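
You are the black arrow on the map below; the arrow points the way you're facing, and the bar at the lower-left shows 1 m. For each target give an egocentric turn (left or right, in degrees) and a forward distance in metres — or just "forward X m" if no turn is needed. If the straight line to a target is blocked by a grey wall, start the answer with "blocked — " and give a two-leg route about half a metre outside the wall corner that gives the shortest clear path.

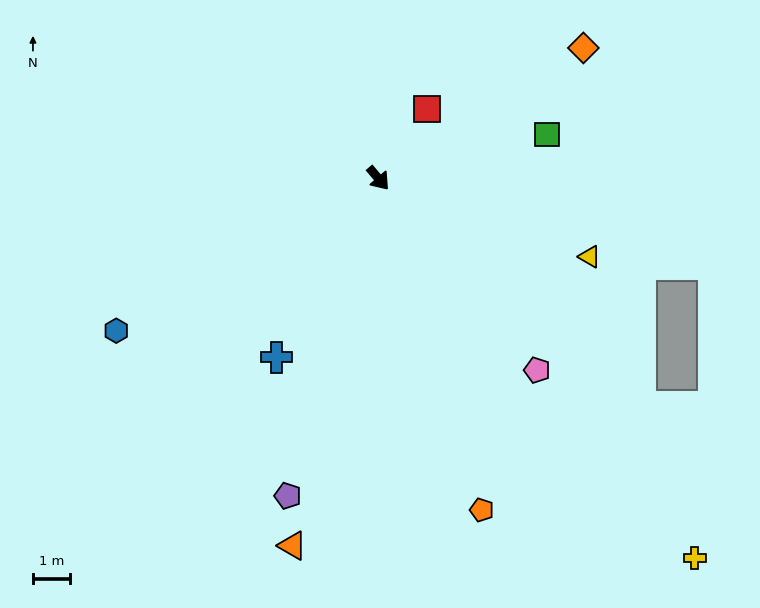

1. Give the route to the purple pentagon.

turn right 56°, forward 8.8 m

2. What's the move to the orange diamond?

turn left 82°, forward 6.5 m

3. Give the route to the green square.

turn left 64°, forward 4.7 m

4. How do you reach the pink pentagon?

forward 6.6 m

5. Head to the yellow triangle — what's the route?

turn left 29°, forward 6.0 m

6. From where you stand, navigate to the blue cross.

turn right 70°, forward 5.5 m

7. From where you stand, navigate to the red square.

turn left 104°, forward 2.3 m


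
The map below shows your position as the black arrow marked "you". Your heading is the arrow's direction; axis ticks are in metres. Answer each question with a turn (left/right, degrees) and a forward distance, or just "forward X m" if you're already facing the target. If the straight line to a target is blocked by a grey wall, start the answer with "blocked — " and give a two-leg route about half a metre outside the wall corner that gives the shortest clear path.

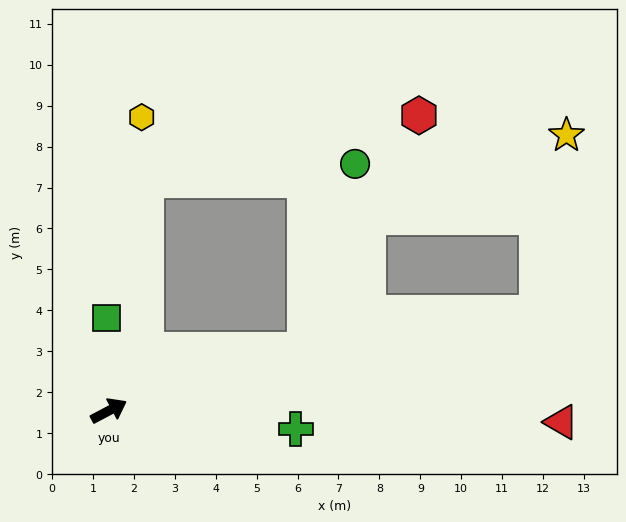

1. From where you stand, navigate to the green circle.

blocked — turn right 10°, forward 5.0 m, then turn left 57°, forward 4.7 m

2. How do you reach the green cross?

turn right 33°, forward 4.6 m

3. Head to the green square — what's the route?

turn left 64°, forward 2.3 m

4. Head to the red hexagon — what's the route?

blocked — turn right 10°, forward 5.0 m, then turn left 46°, forward 6.4 m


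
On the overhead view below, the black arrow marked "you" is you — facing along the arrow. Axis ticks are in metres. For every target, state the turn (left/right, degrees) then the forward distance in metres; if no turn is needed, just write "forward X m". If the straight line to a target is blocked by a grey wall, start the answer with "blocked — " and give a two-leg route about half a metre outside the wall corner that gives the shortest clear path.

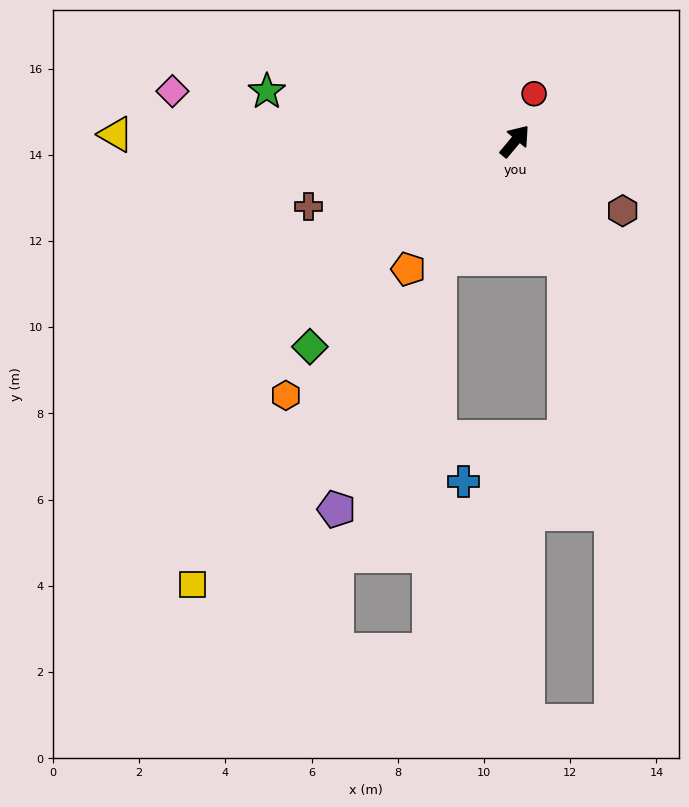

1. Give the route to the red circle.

turn left 18°, forward 1.2 m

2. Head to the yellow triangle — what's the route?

turn left 129°, forward 9.3 m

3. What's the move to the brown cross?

turn left 148°, forward 5.0 m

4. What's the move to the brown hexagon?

turn right 83°, forward 3.0 m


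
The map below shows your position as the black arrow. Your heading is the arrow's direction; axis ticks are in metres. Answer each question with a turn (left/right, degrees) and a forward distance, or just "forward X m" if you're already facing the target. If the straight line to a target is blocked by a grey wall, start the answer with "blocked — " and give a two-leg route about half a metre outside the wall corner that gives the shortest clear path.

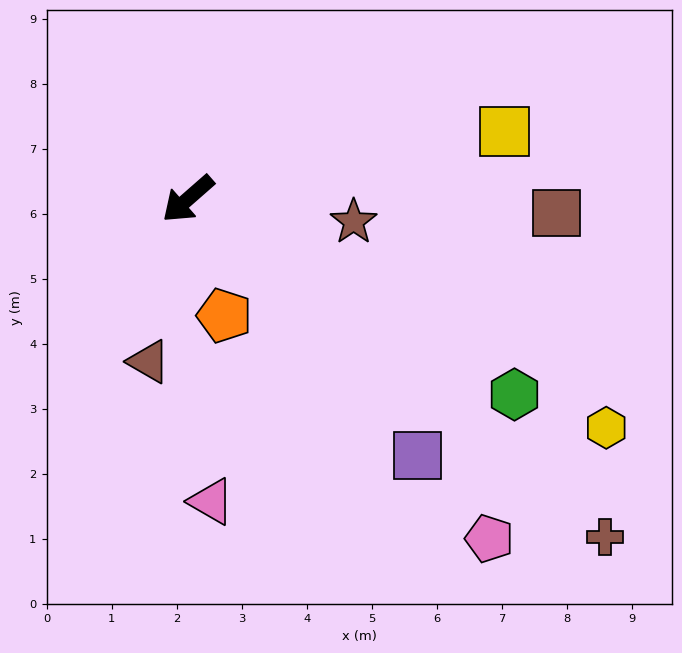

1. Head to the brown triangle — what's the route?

turn left 35°, forward 2.6 m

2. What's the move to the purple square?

turn left 91°, forward 5.3 m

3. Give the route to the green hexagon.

turn left 108°, forward 5.9 m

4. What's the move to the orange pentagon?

turn left 66°, forward 1.9 m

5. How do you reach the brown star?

turn left 131°, forward 2.6 m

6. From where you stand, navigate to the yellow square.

turn left 151°, forward 5.0 m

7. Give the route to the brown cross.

turn left 100°, forward 8.3 m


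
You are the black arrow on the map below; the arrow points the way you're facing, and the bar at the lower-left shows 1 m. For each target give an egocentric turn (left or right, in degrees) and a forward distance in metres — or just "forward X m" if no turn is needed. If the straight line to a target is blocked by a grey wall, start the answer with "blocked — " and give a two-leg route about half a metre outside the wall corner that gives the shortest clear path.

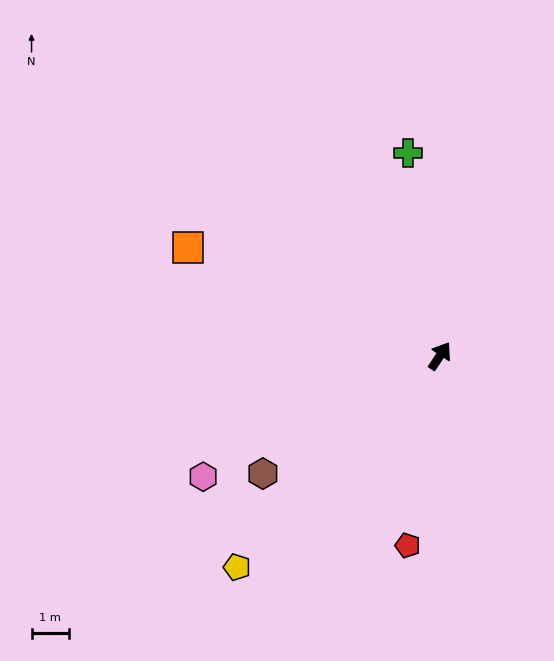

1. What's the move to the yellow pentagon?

turn left 170°, forward 7.8 m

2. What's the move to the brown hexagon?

turn left 157°, forward 5.7 m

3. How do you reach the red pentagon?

turn right 156°, forward 5.1 m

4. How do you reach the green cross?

turn left 42°, forward 5.5 m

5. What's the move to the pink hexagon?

turn left 151°, forward 7.1 m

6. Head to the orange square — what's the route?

turn left 100°, forward 7.3 m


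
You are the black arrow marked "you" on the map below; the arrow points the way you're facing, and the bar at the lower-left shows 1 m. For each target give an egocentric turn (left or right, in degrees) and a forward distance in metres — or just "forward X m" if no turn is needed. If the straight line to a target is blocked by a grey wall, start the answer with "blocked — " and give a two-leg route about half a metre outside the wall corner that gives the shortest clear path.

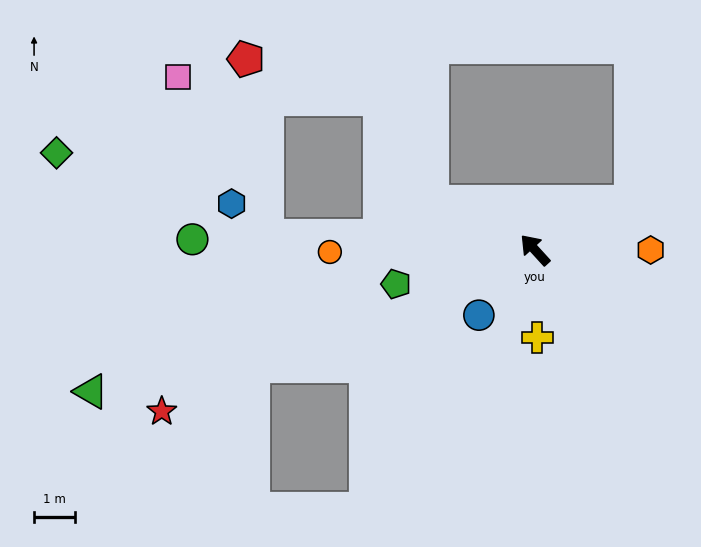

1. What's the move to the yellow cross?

turn left 139°, forward 2.1 m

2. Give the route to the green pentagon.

turn left 61°, forward 3.5 m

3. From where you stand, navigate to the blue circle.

turn left 97°, forward 2.1 m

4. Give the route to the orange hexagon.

turn right 132°, forward 2.8 m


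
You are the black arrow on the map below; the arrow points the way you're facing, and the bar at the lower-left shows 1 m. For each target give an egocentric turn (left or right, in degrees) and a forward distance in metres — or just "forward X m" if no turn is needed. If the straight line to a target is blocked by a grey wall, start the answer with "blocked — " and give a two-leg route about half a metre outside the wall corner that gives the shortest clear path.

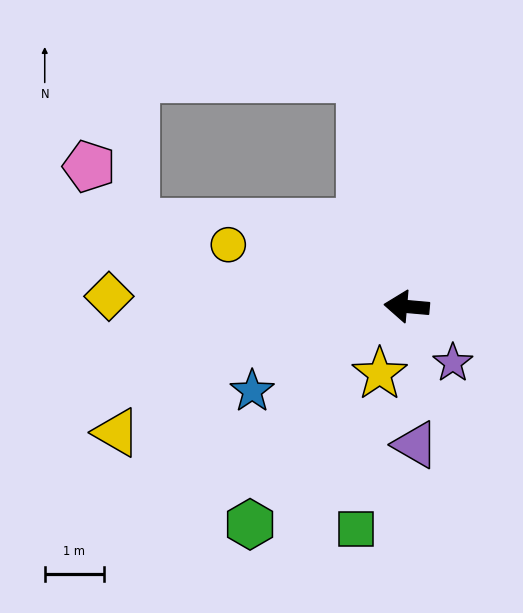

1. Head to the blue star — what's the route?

turn left 34°, forward 3.0 m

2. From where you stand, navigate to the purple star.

turn left 134°, forward 1.2 m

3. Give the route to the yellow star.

turn left 73°, forward 1.2 m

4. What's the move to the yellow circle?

turn right 14°, forward 3.2 m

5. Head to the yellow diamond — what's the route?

turn left 3°, forward 5.0 m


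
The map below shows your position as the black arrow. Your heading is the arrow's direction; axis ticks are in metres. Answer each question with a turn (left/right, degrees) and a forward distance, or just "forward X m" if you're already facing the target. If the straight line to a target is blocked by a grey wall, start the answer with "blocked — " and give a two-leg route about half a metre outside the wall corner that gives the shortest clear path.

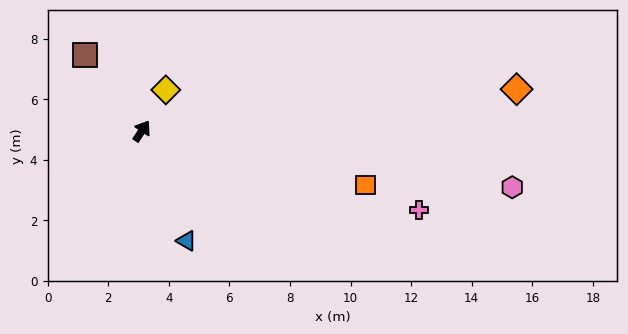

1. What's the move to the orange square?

turn right 70°, forward 7.6 m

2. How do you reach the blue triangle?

turn right 124°, forward 3.9 m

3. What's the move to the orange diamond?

turn right 50°, forward 12.5 m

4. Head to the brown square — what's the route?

turn left 70°, forward 3.1 m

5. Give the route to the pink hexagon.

turn right 65°, forward 12.4 m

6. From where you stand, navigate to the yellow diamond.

turn left 3°, forward 1.6 m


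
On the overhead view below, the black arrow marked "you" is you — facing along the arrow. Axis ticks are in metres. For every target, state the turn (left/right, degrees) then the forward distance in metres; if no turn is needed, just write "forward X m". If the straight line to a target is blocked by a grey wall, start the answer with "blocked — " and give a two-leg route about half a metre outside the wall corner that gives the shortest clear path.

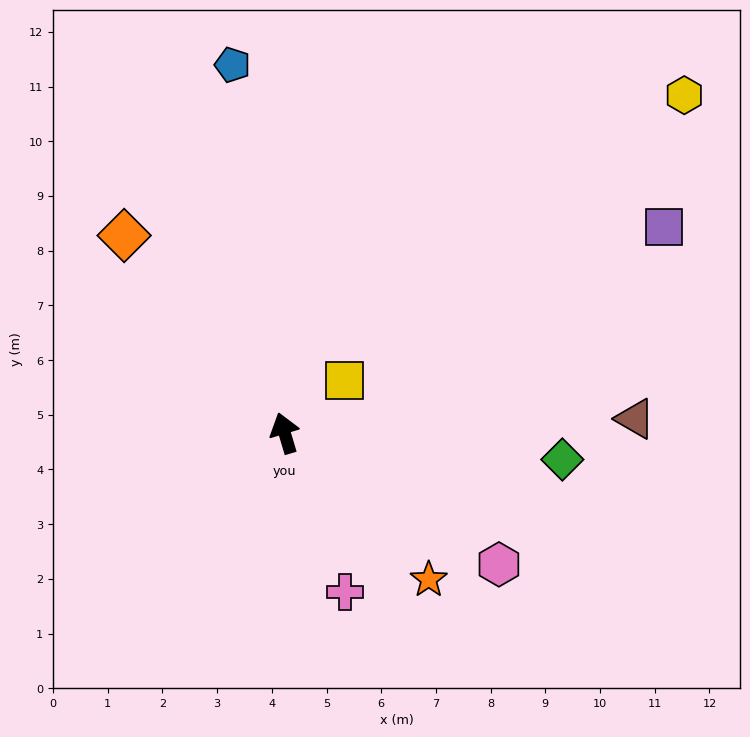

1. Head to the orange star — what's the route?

turn right 152°, forward 3.8 m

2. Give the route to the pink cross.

turn right 176°, forward 3.1 m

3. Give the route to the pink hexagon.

turn right 138°, forward 4.6 m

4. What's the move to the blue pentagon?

turn right 9°, forward 6.8 m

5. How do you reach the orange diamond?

turn left 22°, forward 4.7 m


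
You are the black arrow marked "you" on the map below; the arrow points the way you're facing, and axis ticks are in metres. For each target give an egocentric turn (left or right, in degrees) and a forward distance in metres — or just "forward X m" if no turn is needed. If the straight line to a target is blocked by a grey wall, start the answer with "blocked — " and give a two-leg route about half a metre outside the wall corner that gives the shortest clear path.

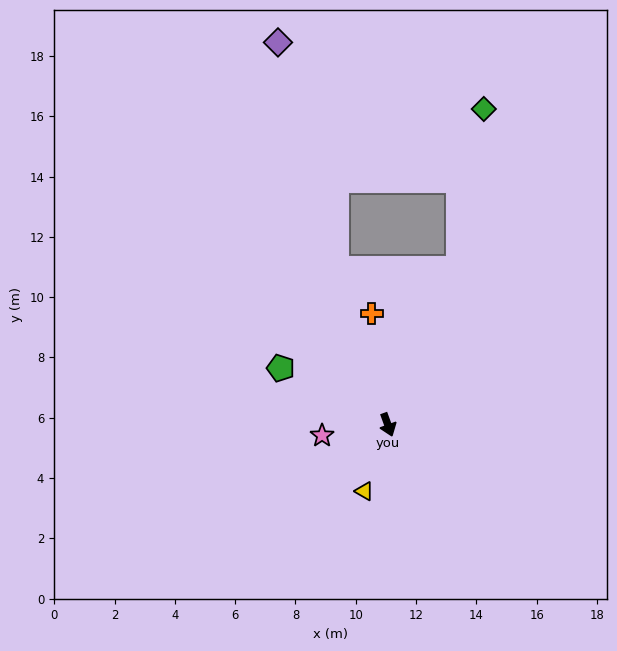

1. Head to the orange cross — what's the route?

turn left 168°, forward 3.7 m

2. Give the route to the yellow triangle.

turn right 40°, forward 2.3 m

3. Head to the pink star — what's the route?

turn right 101°, forward 2.2 m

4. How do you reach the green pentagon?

turn right 138°, forward 4.0 m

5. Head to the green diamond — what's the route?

blocked — turn left 136°, forward 5.7 m, then turn left 15°, forward 5.4 m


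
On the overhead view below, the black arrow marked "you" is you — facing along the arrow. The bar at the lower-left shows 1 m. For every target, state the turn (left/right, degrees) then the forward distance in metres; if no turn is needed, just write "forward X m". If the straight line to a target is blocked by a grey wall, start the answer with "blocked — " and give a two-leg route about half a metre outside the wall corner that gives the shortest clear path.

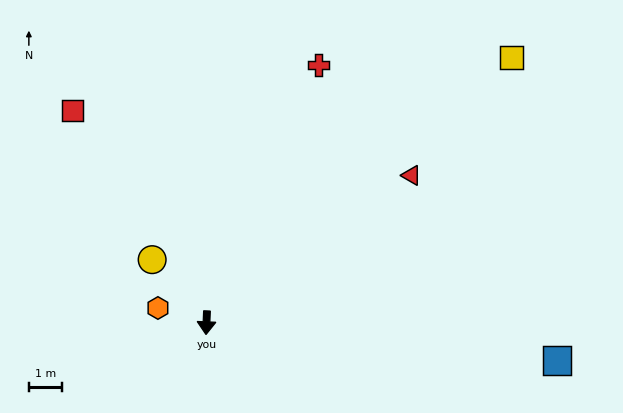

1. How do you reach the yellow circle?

turn right 137°, forward 2.5 m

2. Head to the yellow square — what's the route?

turn left 133°, forward 12.1 m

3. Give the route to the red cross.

turn left 159°, forward 8.4 m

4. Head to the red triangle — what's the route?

turn left 128°, forward 7.6 m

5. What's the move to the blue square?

turn left 86°, forward 10.6 m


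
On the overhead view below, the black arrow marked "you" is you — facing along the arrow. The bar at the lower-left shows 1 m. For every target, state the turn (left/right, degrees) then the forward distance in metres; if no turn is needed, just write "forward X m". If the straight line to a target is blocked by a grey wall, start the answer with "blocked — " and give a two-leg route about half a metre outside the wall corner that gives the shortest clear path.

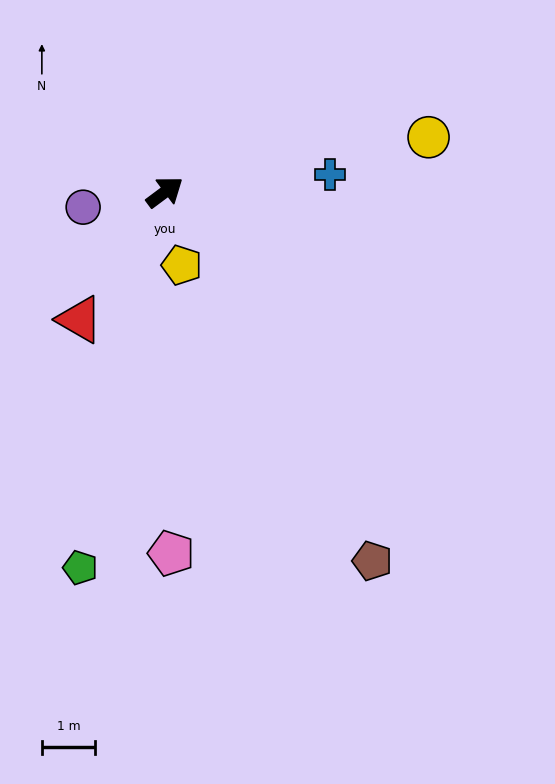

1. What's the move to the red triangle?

turn right 160°, forward 2.9 m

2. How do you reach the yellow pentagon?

turn right 114°, forward 1.4 m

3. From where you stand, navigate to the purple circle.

turn left 154°, forward 1.6 m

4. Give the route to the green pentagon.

turn right 139°, forward 7.2 m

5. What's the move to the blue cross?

turn right 31°, forward 3.1 m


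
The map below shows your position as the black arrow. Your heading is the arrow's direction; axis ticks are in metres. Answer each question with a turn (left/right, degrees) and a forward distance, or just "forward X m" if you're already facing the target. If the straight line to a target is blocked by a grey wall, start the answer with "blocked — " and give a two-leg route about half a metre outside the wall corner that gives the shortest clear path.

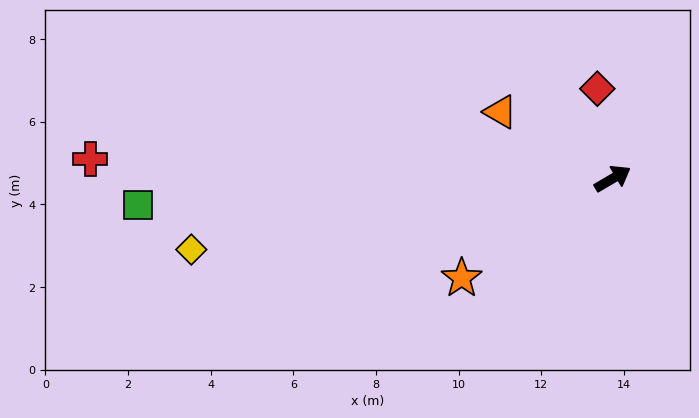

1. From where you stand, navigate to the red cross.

turn left 147°, forward 12.6 m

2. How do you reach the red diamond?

turn left 69°, forward 2.2 m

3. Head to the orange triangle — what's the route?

turn left 119°, forward 3.2 m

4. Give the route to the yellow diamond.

turn left 159°, forward 10.3 m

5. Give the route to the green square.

turn left 153°, forward 11.5 m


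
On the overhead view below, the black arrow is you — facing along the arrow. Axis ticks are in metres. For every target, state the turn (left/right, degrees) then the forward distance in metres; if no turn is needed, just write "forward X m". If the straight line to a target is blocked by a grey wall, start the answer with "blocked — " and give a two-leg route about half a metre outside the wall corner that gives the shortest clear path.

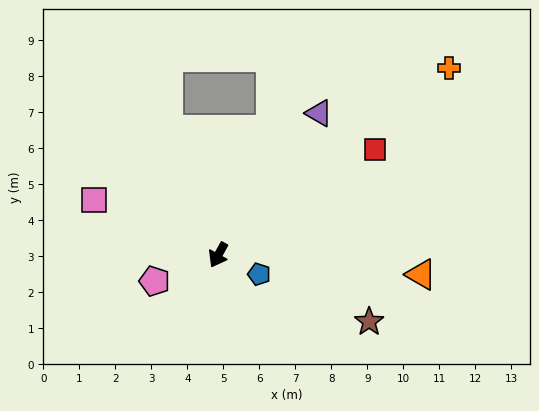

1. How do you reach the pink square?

turn right 85°, forward 3.8 m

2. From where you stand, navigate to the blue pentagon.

turn left 94°, forward 1.3 m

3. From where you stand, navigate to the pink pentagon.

turn right 39°, forward 1.9 m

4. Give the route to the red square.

turn left 153°, forward 5.2 m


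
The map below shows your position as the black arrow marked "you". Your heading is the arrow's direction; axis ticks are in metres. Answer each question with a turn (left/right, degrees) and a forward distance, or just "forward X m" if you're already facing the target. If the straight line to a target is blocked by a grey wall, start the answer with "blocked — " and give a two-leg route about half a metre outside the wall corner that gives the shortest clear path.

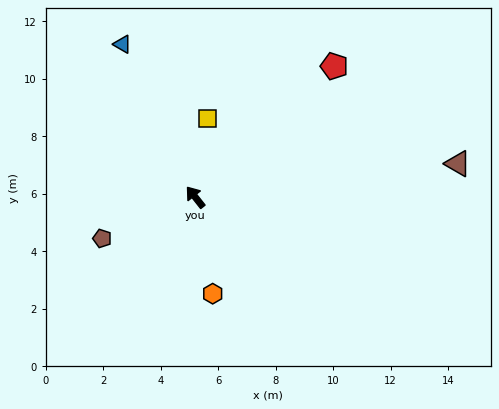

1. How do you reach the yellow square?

turn right 47°, forward 2.8 m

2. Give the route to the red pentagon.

turn right 85°, forward 6.6 m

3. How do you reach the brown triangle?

turn right 121°, forward 9.2 m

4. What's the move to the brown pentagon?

turn left 76°, forward 3.5 m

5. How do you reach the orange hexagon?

turn left 152°, forward 3.4 m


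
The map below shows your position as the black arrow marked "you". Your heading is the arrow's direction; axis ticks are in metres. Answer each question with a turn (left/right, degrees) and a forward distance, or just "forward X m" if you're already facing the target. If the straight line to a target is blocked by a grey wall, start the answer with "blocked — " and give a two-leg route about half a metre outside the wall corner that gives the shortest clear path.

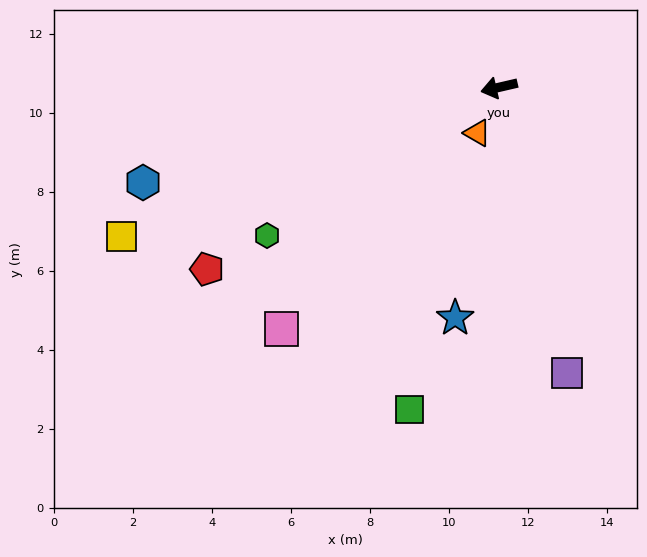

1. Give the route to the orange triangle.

turn left 51°, forward 1.3 m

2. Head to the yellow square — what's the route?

turn left 9°, forward 10.3 m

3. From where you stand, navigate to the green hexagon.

turn left 20°, forward 7.0 m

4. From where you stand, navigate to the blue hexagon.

forward 9.3 m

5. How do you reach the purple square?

turn left 90°, forward 7.4 m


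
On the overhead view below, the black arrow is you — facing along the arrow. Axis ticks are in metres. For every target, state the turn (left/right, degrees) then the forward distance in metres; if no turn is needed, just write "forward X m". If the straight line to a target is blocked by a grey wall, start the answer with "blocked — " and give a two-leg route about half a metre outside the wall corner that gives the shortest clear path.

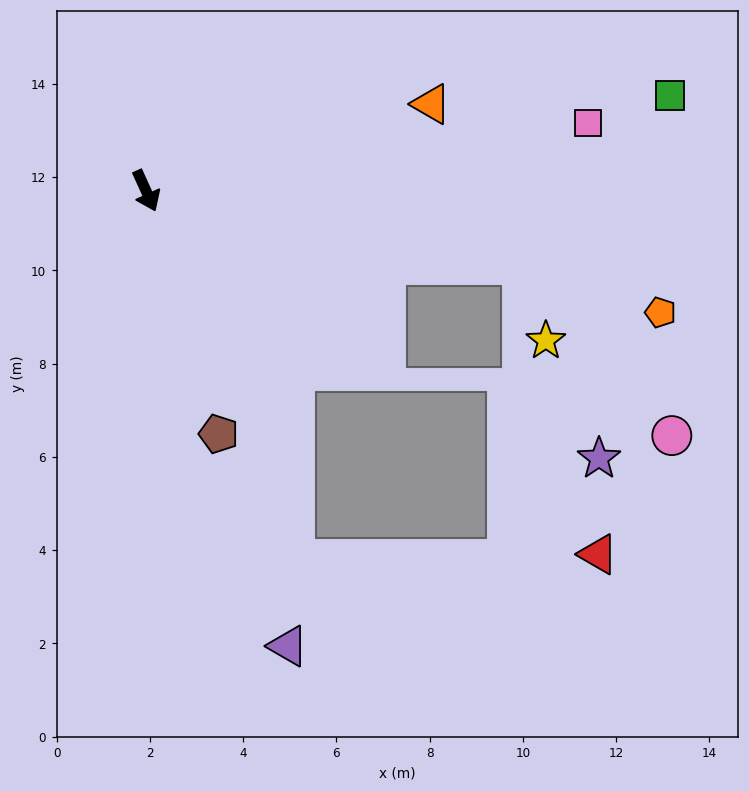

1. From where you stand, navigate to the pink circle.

blocked — turn left 54°, forward 8.2 m, then turn right 37°, forward 4.9 m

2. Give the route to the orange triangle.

turn left 83°, forward 6.4 m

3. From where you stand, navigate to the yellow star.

blocked — turn left 54°, forward 8.2 m, then turn right 61°, forward 1.7 m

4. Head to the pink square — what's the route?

turn left 74°, forward 9.6 m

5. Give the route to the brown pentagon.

turn right 8°, forward 5.4 m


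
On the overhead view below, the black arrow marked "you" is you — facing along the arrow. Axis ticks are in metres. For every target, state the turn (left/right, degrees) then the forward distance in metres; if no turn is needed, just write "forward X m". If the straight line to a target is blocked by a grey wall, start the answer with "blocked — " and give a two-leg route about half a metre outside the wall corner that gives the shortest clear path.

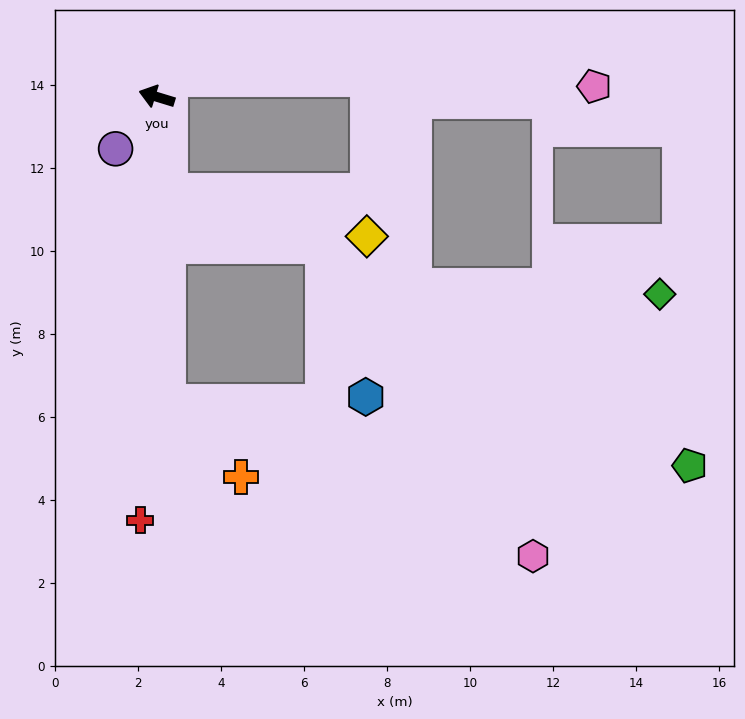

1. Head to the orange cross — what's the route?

blocked — turn left 109°, forward 7.4 m, then turn left 42°, forward 2.5 m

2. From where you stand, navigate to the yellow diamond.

blocked — turn left 115°, forward 2.3 m, then turn left 69°, forward 4.9 m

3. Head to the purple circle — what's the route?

turn left 69°, forward 1.6 m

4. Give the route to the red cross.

turn left 105°, forward 10.2 m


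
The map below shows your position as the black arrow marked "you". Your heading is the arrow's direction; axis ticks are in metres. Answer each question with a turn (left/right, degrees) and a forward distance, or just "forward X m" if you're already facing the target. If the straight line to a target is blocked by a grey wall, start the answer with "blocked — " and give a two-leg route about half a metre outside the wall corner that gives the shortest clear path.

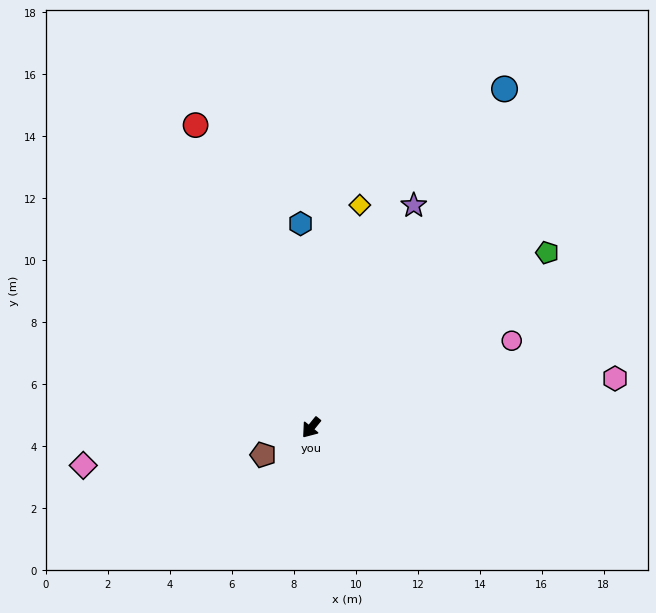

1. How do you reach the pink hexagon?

turn left 138°, forward 9.9 m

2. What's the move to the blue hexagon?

turn right 138°, forward 6.6 m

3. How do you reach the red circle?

turn right 120°, forward 10.5 m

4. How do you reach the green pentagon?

turn left 166°, forward 9.5 m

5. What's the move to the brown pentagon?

turn right 21°, forward 1.8 m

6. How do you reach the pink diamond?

turn right 42°, forward 7.5 m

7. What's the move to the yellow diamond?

turn right 153°, forward 7.4 m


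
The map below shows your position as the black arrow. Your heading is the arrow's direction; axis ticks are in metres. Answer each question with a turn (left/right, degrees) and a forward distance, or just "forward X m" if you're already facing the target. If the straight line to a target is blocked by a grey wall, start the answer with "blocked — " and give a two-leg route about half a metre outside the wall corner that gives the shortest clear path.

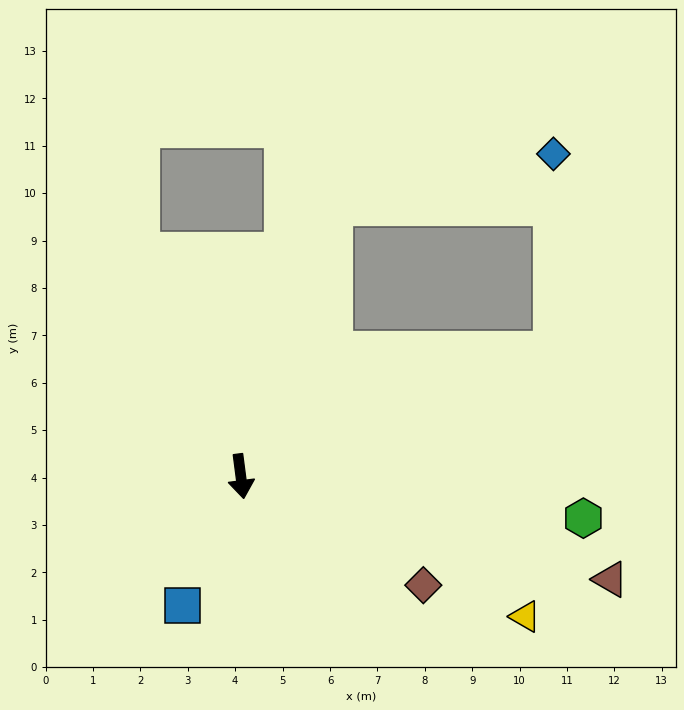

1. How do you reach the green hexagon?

turn left 76°, forward 7.3 m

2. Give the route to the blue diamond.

blocked — turn left 154°, forward 6.0 m, then turn right 58°, forward 4.8 m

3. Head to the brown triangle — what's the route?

turn left 67°, forward 8.1 m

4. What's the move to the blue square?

turn right 32°, forward 3.0 m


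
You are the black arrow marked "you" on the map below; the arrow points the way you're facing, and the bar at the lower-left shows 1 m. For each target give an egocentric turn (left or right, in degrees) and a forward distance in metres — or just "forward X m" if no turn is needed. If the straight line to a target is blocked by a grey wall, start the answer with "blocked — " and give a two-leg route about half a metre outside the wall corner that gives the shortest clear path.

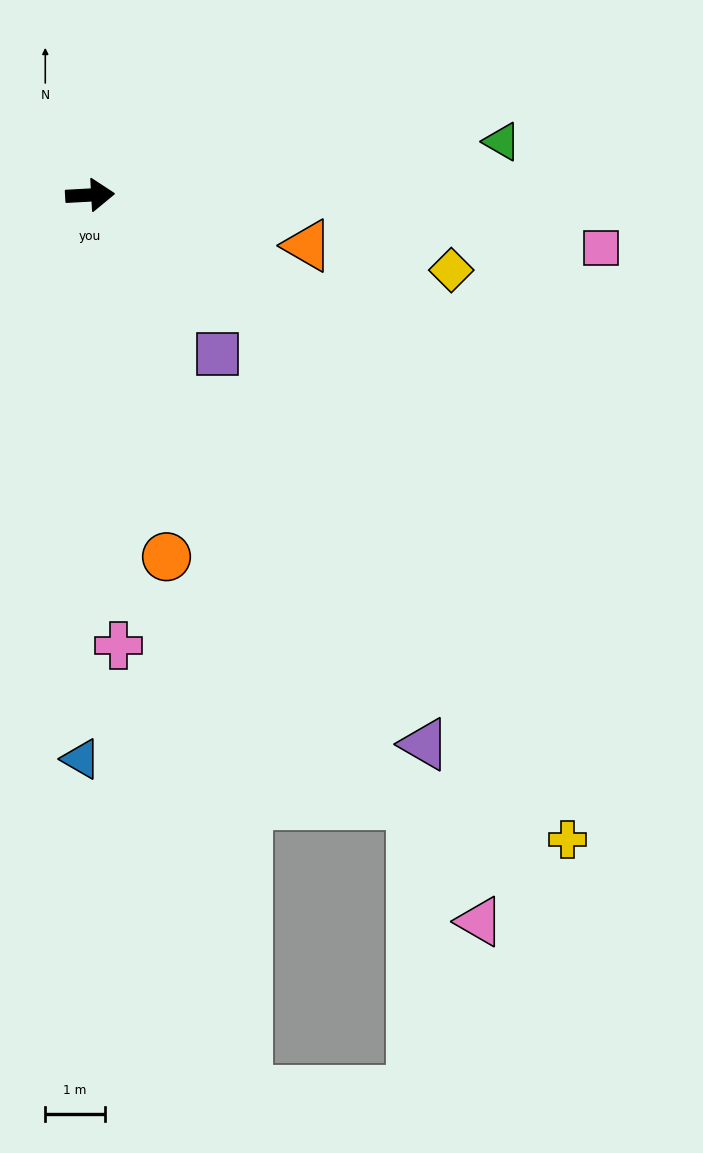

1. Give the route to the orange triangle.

turn right 16°, forward 3.8 m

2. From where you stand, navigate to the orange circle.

turn right 81°, forward 6.2 m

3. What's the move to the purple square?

turn right 54°, forward 3.4 m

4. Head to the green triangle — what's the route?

turn left 4°, forward 7.0 m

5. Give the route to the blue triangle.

turn right 94°, forward 9.5 m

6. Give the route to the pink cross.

turn right 90°, forward 7.6 m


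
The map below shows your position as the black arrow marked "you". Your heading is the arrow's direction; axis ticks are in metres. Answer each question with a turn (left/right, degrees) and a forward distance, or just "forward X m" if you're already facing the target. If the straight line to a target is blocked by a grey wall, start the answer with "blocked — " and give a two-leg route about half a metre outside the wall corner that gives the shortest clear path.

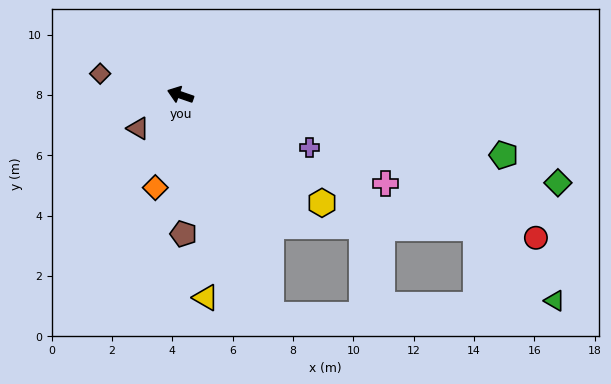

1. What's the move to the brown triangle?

turn left 57°, forward 1.8 m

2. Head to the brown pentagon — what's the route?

turn left 110°, forward 4.6 m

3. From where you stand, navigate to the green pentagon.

turn right 171°, forward 10.9 m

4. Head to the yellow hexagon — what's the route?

turn left 162°, forward 5.9 m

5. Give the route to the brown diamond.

turn left 4°, forward 2.8 m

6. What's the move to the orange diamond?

turn left 94°, forward 3.2 m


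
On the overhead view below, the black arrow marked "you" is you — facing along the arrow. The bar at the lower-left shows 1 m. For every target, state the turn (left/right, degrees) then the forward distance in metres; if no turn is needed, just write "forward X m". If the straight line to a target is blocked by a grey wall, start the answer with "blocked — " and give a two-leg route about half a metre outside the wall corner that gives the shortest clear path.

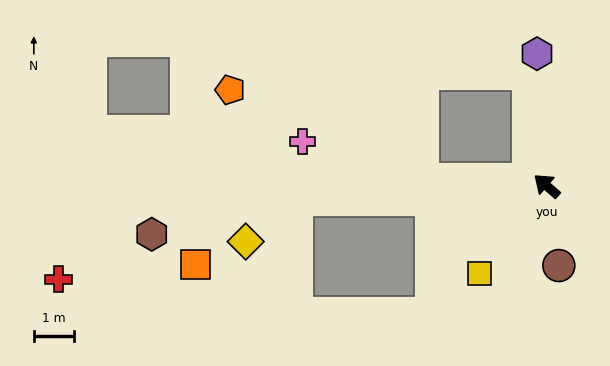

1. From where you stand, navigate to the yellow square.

turn left 94°, forward 2.8 m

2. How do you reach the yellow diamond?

blocked — turn left 44°, forward 6.3 m, then turn left 37°, forward 1.7 m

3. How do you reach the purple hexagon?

turn right 45°, forward 3.3 m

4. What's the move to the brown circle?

turn left 140°, forward 2.0 m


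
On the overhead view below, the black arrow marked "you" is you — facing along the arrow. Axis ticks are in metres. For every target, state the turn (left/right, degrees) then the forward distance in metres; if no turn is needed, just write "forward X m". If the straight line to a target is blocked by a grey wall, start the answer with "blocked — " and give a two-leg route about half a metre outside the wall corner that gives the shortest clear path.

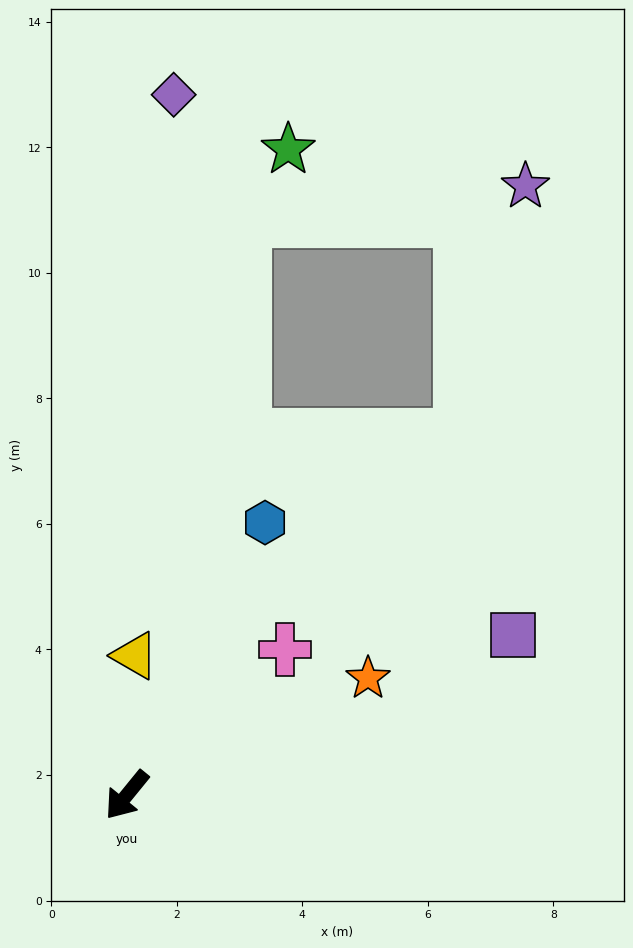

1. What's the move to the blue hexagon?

turn right 168°, forward 4.9 m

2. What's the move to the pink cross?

turn left 172°, forward 3.4 m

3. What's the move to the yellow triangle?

turn right 144°, forward 2.2 m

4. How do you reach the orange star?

turn left 155°, forward 4.3 m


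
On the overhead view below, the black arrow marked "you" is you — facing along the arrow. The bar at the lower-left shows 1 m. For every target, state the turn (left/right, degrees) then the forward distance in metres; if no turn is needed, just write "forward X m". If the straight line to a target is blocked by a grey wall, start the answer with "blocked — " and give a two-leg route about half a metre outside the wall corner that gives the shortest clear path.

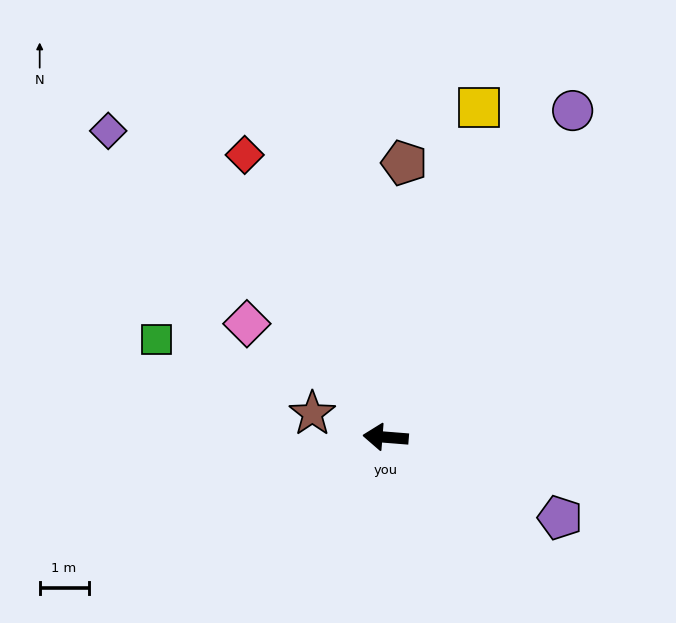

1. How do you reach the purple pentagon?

turn left 160°, forward 3.9 m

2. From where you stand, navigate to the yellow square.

turn right 101°, forward 7.0 m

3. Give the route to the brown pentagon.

turn right 89°, forward 5.6 m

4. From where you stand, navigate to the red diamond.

turn right 59°, forward 6.5 m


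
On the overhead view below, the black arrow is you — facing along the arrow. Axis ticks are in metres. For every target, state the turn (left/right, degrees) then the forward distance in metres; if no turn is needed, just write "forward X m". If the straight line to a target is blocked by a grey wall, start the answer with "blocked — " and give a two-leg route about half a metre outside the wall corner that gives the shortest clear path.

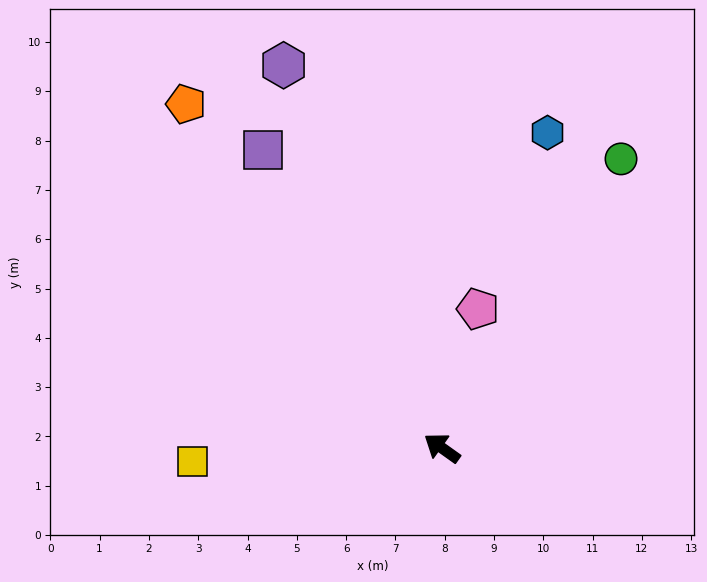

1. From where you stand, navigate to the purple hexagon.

turn right 32°, forward 8.4 m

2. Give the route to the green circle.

turn right 86°, forward 6.9 m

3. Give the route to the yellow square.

turn left 39°, forward 5.1 m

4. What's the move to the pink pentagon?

turn right 69°, forward 2.9 m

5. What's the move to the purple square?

turn right 23°, forward 7.1 m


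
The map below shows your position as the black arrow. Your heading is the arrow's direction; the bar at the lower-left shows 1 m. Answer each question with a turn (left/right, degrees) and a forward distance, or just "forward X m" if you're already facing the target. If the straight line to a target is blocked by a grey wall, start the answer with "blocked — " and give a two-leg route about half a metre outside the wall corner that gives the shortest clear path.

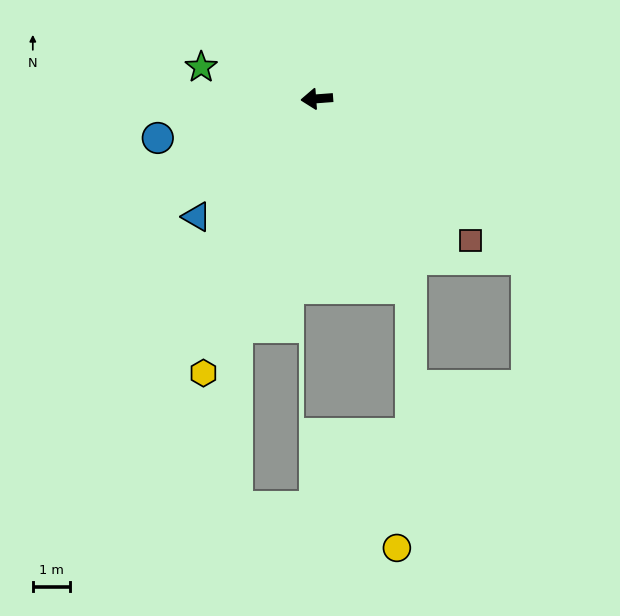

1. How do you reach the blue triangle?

turn left 40°, forward 4.5 m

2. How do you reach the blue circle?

turn left 10°, forward 4.4 m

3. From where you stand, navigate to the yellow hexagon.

turn left 63°, forward 7.9 m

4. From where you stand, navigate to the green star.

turn right 20°, forward 3.2 m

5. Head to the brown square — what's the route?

turn left 133°, forward 5.6 m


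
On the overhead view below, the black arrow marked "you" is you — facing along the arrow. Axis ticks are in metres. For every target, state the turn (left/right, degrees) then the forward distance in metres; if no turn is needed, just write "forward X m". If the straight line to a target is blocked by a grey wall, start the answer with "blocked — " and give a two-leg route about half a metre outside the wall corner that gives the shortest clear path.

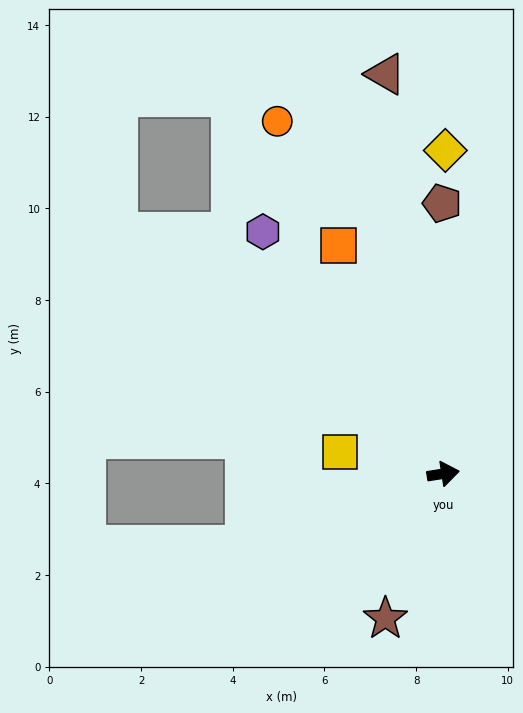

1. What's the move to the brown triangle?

turn left 89°, forward 8.8 m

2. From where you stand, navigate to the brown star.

turn right 121°, forward 3.4 m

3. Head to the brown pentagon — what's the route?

turn left 81°, forward 5.9 m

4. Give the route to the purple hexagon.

turn left 118°, forward 6.6 m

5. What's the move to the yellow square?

turn left 159°, forward 2.3 m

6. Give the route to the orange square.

turn left 106°, forward 5.5 m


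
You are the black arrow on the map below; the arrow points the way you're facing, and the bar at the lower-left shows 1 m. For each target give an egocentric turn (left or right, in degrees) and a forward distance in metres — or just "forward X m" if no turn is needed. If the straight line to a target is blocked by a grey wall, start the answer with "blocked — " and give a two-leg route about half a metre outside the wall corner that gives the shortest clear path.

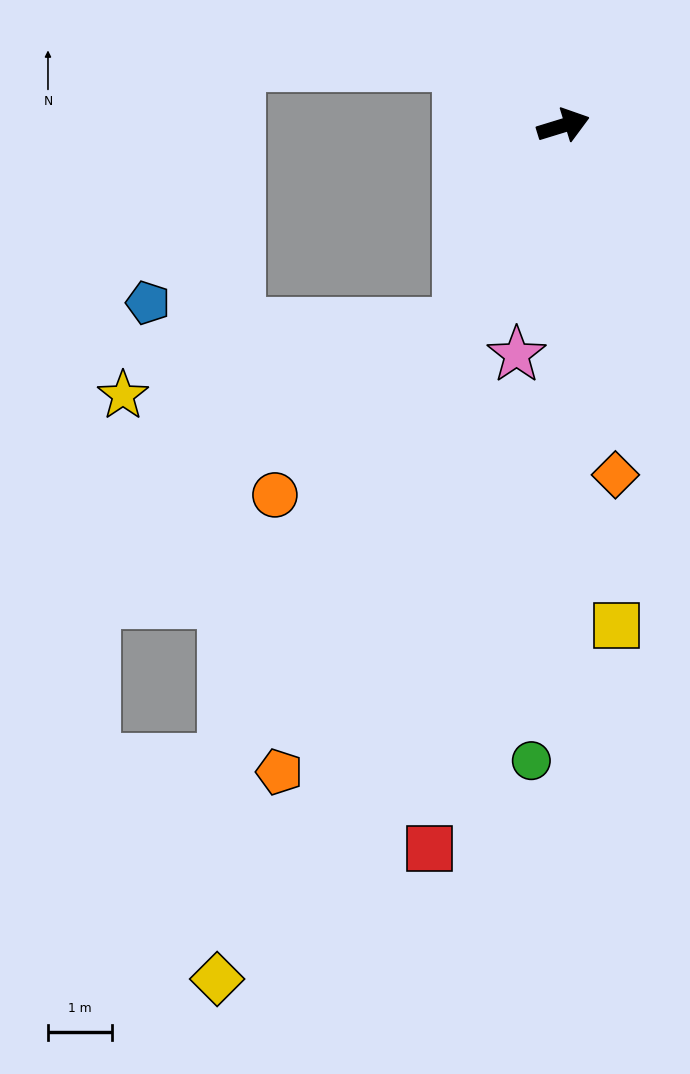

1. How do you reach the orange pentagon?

turn right 131°, forward 11.1 m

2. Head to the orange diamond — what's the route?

turn right 99°, forward 5.6 m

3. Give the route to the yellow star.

blocked — turn right 135°, forward 3.5 m, then turn right 50°, forward 5.4 m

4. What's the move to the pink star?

turn right 119°, forward 3.7 m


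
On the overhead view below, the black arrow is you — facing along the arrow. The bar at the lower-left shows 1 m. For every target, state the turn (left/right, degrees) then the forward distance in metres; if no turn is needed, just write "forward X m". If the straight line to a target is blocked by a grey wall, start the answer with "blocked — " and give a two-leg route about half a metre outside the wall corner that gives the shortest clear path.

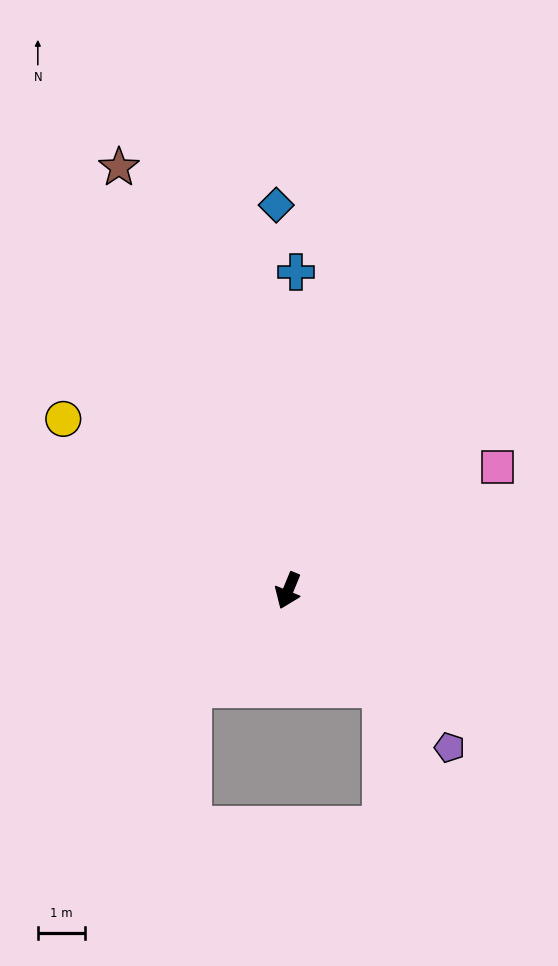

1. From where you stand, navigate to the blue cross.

turn right 159°, forward 6.7 m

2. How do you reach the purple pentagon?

turn left 68°, forward 4.7 m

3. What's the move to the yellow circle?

turn right 105°, forward 5.9 m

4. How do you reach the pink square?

turn left 143°, forward 5.1 m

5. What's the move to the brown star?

turn right 136°, forward 9.6 m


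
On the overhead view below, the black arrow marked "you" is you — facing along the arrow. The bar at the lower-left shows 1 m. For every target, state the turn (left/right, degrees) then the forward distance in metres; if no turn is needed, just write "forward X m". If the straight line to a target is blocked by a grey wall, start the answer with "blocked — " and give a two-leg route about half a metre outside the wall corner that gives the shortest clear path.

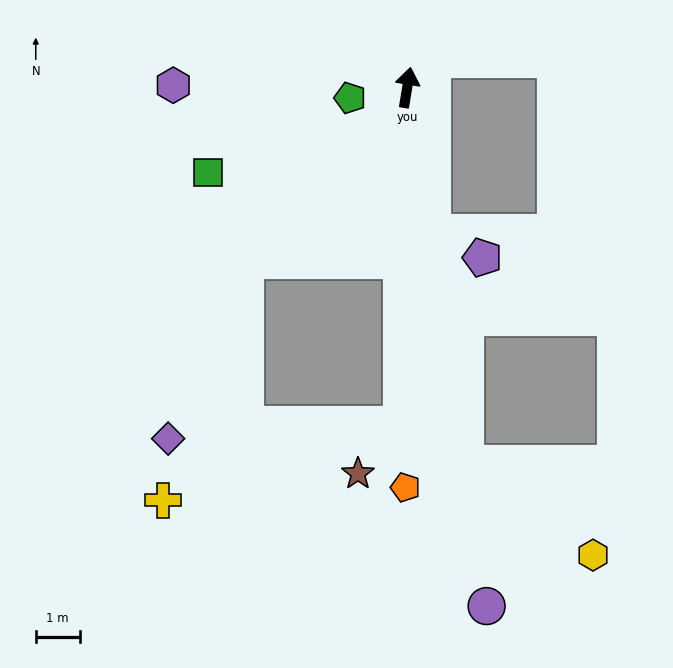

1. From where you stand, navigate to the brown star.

blocked — turn right 172°, forward 7.7 m, then turn right 41°, forward 1.5 m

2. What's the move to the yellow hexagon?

blocked — turn right 162°, forward 8.6 m, then turn left 46°, forward 3.6 m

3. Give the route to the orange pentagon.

turn right 171°, forward 9.1 m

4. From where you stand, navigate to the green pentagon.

turn left 110°, forward 1.3 m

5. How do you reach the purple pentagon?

blocked — turn right 161°, forward 3.4 m, then turn left 54°, forward 1.3 m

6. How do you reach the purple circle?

turn right 162°, forward 11.9 m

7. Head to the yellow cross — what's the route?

blocked — turn right 172°, forward 7.7 m, then turn right 71°, forward 5.7 m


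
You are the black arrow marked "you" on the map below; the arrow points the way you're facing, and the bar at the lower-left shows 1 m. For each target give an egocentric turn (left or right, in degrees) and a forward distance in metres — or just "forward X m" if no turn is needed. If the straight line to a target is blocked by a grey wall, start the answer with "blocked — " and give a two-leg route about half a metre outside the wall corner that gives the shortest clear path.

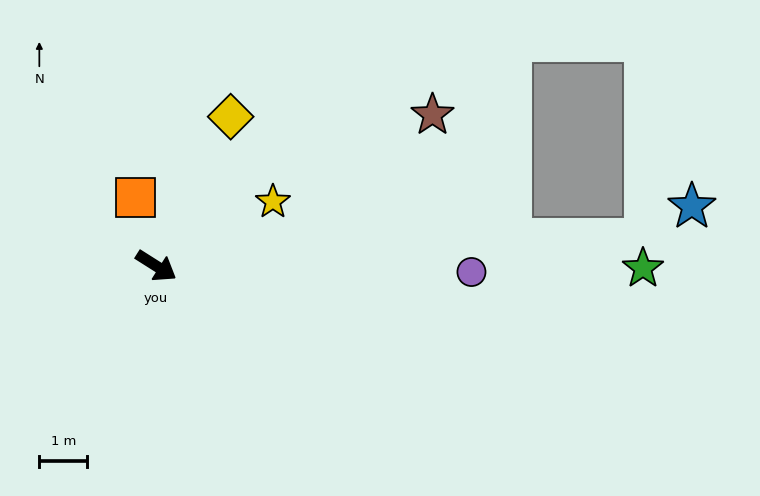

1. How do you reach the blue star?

blocked — turn left 36°, forward 10.2 m, then turn left 30°, forward 1.2 m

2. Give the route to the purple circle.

turn left 31°, forward 6.6 m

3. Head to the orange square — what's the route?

turn left 139°, forward 1.5 m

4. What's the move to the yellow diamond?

turn left 96°, forward 3.5 m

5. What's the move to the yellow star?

turn left 61°, forward 2.8 m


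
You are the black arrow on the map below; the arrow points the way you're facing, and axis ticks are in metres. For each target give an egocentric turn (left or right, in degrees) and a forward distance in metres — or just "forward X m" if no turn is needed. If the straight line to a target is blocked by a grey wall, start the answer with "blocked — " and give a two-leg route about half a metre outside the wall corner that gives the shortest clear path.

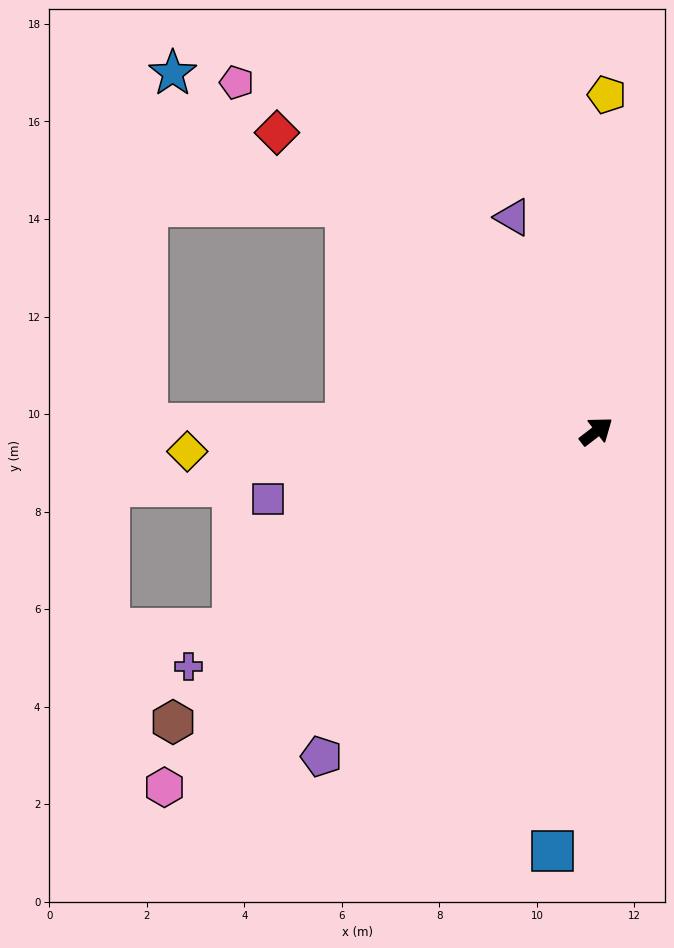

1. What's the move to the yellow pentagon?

turn left 51°, forward 6.9 m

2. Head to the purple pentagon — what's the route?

turn right 168°, forward 8.7 m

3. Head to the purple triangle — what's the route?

turn left 74°, forward 4.7 m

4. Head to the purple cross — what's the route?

turn left 172°, forward 9.7 m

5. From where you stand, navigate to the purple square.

turn left 154°, forward 6.9 m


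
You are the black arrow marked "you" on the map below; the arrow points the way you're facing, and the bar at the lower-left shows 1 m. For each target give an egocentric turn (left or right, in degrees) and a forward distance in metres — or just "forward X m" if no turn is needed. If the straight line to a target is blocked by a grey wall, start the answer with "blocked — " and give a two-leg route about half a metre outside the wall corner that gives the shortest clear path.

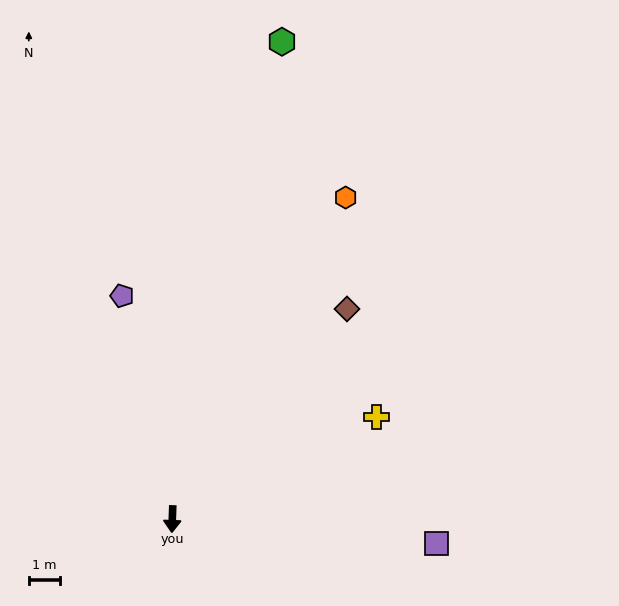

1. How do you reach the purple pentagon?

turn right 165°, forward 7.4 m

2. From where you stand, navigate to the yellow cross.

turn left 119°, forward 7.4 m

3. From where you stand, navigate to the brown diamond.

turn left 142°, forward 8.8 m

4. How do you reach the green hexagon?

turn left 169°, forward 15.8 m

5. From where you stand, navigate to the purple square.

turn left 87°, forward 8.6 m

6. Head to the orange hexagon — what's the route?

turn left 154°, forward 11.8 m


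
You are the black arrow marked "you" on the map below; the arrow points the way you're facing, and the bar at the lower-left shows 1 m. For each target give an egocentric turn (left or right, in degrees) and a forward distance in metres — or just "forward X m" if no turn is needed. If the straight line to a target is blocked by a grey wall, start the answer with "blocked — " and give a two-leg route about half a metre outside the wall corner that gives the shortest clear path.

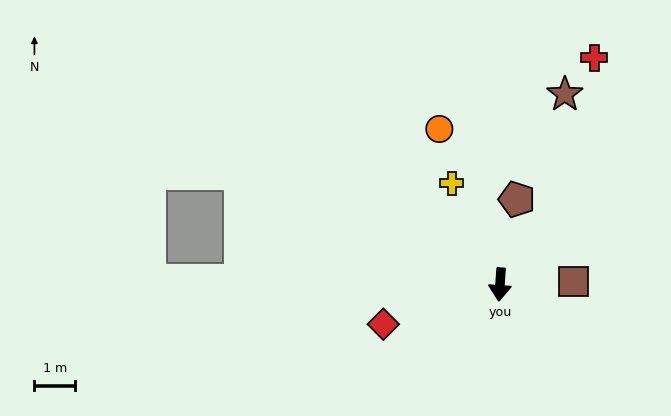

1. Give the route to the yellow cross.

turn right 150°, forward 2.8 m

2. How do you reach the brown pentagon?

turn left 173°, forward 2.1 m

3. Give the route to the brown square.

turn left 97°, forward 1.8 m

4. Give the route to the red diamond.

turn right 67°, forward 3.0 m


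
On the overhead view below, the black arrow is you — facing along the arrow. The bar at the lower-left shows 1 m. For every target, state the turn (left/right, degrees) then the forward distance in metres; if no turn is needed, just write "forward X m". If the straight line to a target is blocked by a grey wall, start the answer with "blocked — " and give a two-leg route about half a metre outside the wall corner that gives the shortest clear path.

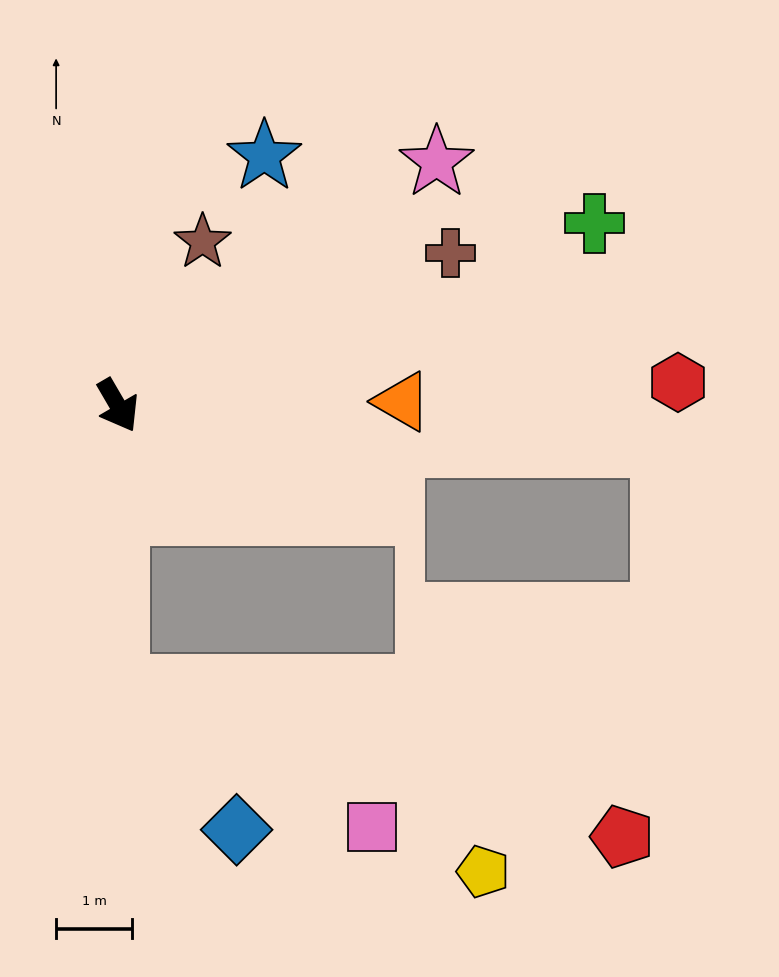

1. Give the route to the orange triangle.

turn left 61°, forward 3.7 m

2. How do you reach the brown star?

turn left 122°, forward 2.4 m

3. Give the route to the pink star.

turn left 97°, forward 5.3 m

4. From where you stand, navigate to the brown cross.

turn left 84°, forward 4.8 m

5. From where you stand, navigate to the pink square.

blocked — turn right 30°, forward 3.7 m, then turn left 61°, forward 3.8 m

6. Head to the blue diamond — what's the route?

blocked — turn right 30°, forward 3.7 m, then turn left 40°, forward 2.4 m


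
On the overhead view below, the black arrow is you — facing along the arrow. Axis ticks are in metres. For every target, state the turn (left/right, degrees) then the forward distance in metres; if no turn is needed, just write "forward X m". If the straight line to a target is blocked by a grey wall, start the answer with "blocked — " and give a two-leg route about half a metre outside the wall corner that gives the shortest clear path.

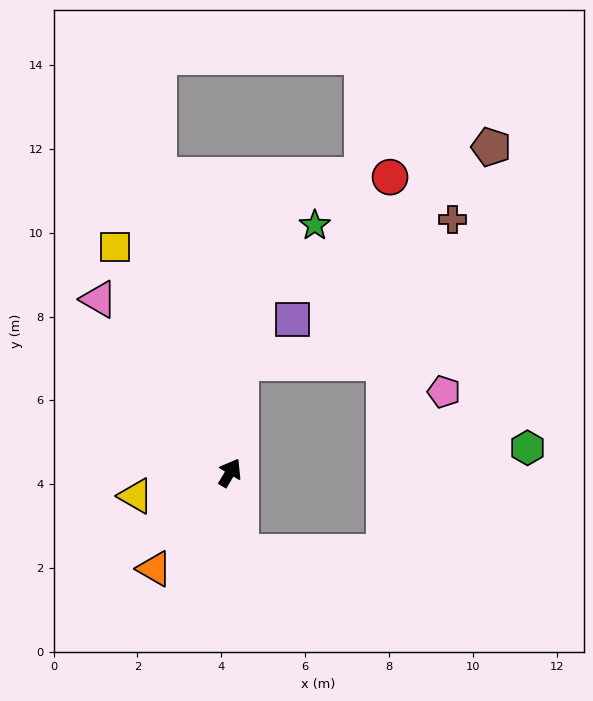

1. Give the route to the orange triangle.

turn left 173°, forward 2.9 m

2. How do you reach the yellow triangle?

turn left 135°, forward 2.3 m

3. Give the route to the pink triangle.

turn left 68°, forward 5.2 m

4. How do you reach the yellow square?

turn left 58°, forward 6.0 m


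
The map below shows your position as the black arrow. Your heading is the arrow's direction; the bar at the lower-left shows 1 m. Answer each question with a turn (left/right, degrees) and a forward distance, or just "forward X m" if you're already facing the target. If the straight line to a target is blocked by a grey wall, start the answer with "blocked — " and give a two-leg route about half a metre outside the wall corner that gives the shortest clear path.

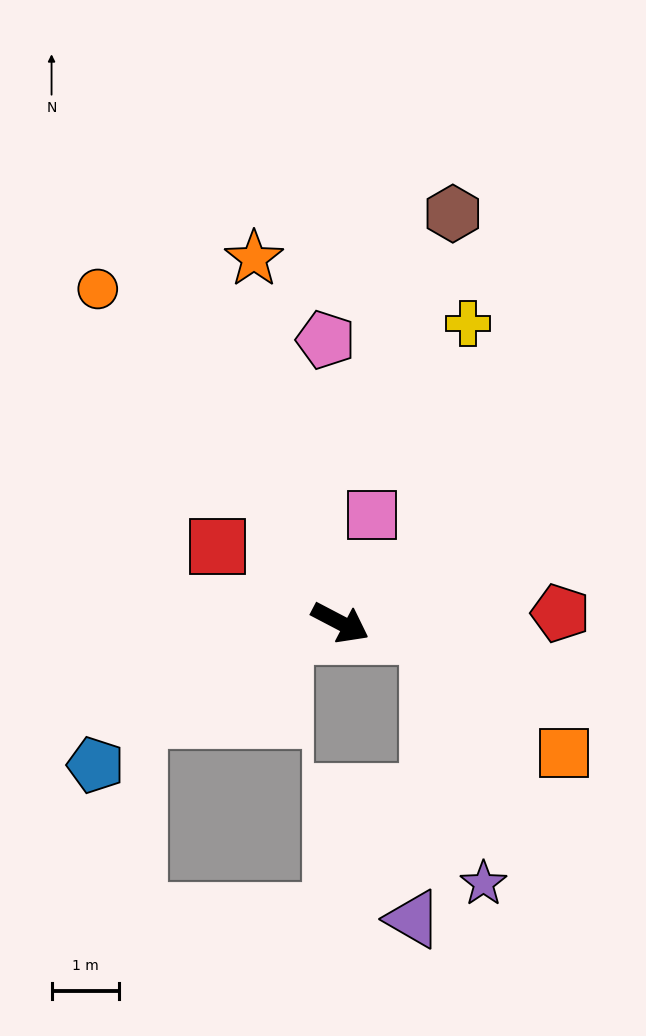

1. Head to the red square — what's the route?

turn left 176°, forward 2.1 m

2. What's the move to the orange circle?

turn left 154°, forward 6.1 m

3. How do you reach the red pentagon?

turn left 30°, forward 3.3 m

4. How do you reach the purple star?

blocked — turn left 19°, forward 1.3 m, then turn right 69°, forward 3.8 m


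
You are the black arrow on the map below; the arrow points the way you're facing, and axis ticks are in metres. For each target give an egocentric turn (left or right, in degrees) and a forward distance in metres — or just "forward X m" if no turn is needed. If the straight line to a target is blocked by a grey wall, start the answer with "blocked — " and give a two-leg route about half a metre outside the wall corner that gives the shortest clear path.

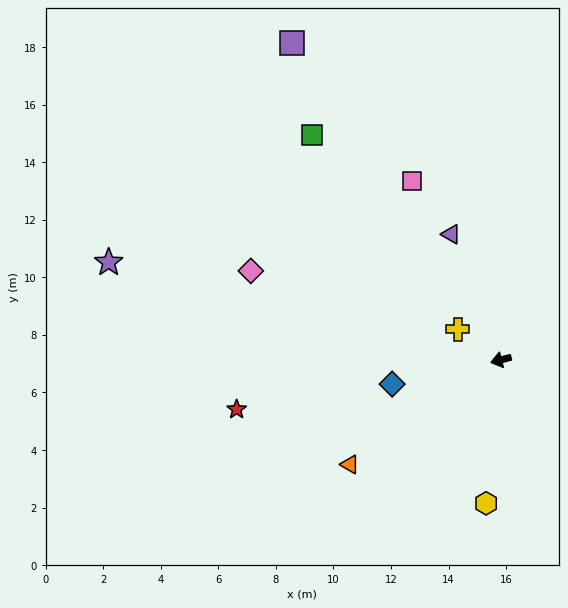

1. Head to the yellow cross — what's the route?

turn right 49°, forward 1.8 m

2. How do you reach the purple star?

turn right 28°, forward 14.0 m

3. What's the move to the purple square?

turn right 71°, forward 13.2 m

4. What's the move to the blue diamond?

forward 3.9 m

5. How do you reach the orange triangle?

turn left 20°, forward 6.4 m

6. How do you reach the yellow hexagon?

turn left 70°, forward 5.0 m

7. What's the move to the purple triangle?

turn right 83°, forward 4.7 m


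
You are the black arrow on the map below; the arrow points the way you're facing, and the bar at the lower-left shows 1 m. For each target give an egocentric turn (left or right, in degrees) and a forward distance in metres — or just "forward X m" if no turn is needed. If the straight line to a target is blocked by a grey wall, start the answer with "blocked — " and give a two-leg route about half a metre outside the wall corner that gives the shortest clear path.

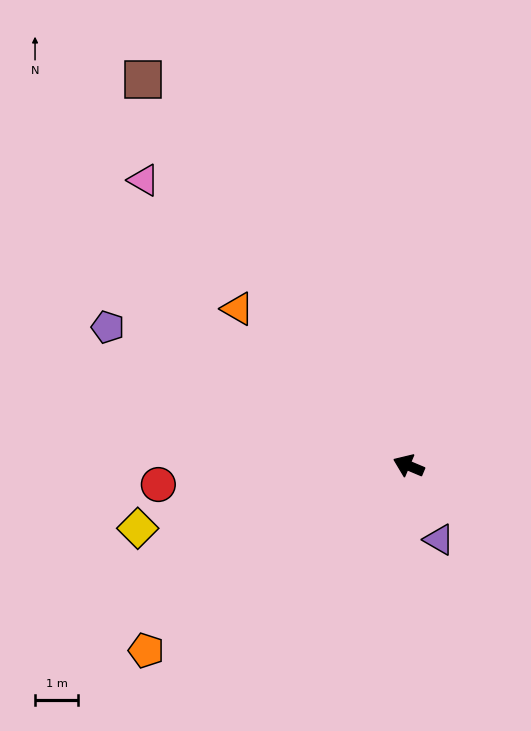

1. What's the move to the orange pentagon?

turn left 58°, forward 7.4 m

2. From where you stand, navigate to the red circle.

turn left 27°, forward 5.8 m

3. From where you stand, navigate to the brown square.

turn right 33°, forward 10.9 m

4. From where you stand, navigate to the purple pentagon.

forward 7.7 m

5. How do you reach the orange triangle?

turn right 20°, forward 5.4 m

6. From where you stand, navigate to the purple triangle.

turn left 135°, forward 1.9 m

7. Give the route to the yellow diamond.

turn left 36°, forward 6.4 m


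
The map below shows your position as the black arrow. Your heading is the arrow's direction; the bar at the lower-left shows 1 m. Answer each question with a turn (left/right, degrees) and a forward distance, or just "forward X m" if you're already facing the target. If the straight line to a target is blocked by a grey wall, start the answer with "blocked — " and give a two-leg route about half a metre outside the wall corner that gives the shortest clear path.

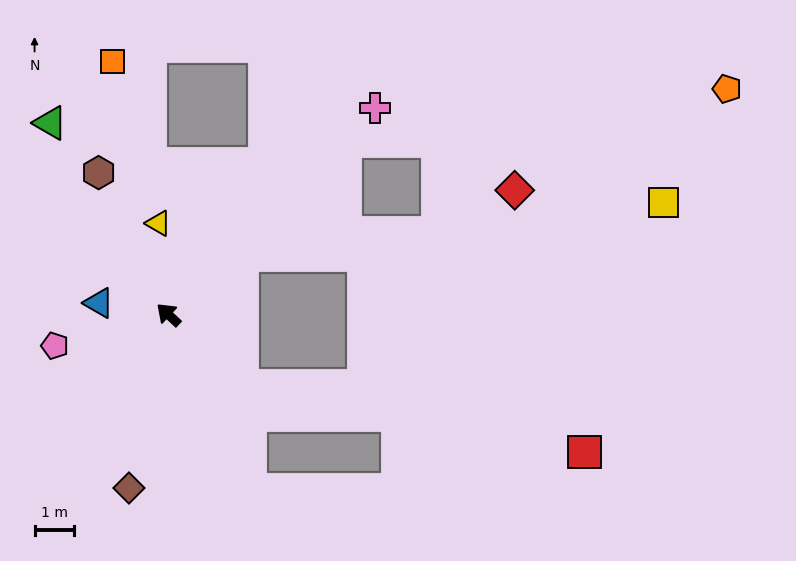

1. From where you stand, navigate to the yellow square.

blocked — turn right 98°, forward 2.4 m, then turn right 32°, forward 10.9 m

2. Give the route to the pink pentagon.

turn left 58°, forward 3.0 m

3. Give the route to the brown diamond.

turn left 120°, forward 4.6 m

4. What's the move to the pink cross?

turn right 92°, forward 7.5 m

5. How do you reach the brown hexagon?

turn right 21°, forward 4.1 m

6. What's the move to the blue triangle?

turn left 34°, forward 1.8 m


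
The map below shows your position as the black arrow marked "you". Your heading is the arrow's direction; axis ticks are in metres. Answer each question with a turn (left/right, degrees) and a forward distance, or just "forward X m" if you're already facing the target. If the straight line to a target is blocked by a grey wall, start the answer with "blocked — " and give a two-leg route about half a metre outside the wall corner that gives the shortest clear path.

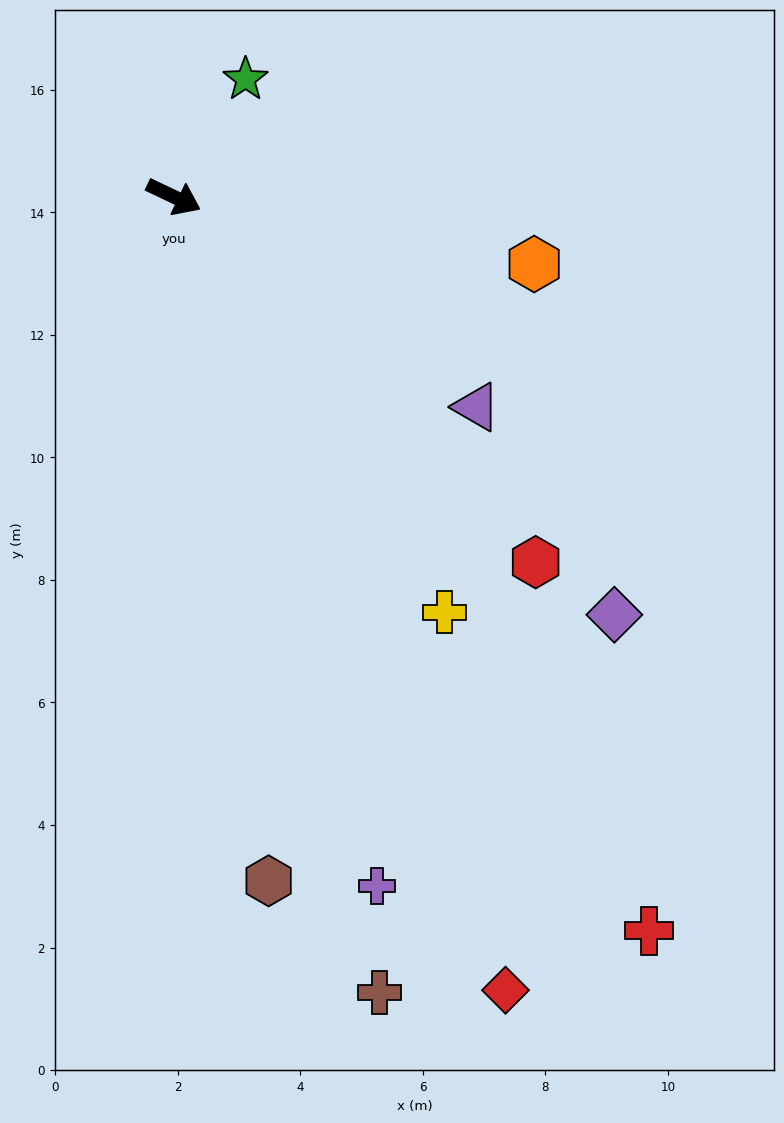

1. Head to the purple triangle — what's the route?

turn right 9°, forward 6.0 m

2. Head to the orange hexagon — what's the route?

turn left 15°, forward 6.0 m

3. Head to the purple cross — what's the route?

turn right 48°, forward 11.7 m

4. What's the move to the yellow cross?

turn right 31°, forward 8.1 m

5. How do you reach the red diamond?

turn right 42°, forward 14.0 m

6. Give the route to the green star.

turn left 84°, forward 2.2 m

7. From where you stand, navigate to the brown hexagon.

turn right 57°, forward 11.3 m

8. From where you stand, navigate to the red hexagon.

turn right 20°, forward 8.4 m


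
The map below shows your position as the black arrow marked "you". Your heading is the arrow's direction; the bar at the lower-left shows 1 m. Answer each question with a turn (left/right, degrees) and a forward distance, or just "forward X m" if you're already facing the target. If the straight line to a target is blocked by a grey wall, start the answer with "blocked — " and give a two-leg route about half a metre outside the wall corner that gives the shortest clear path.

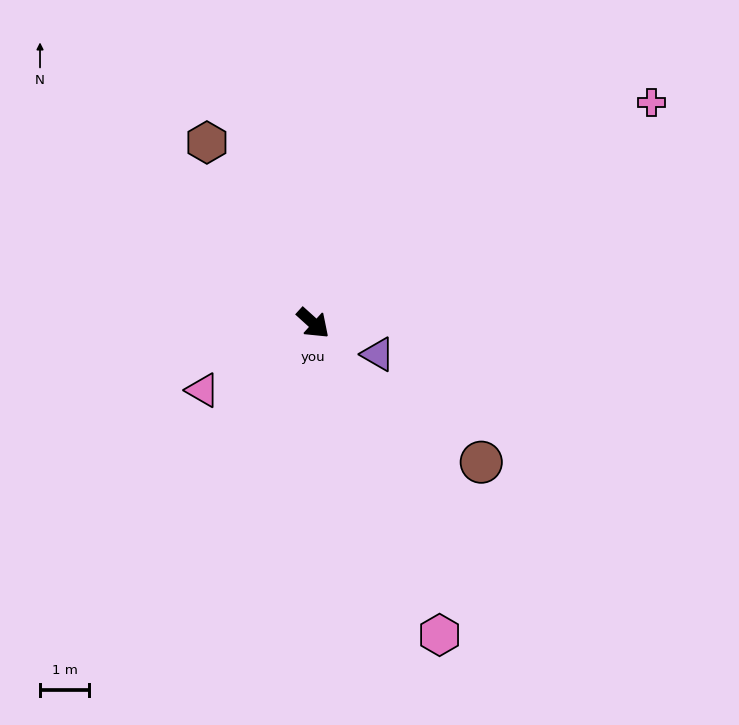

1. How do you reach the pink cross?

turn left 75°, forward 8.3 m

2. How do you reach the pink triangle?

turn right 107°, forward 2.6 m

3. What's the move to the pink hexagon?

turn right 26°, forward 6.9 m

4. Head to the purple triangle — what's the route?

turn left 16°, forward 1.5 m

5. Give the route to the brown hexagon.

turn left 163°, forward 4.3 m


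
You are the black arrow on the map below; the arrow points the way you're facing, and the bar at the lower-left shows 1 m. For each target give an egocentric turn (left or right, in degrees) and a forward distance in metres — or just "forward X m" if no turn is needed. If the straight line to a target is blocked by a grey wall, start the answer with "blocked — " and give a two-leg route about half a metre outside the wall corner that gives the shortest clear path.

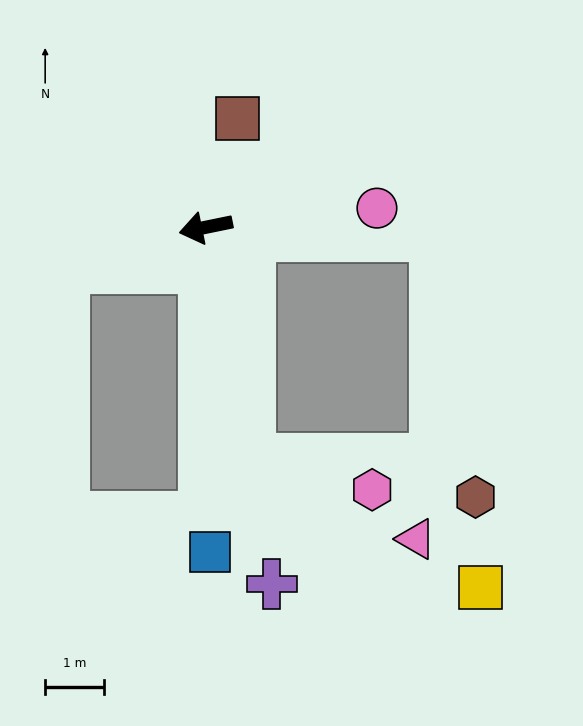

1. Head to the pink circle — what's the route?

turn left 175°, forward 2.9 m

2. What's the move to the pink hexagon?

blocked — turn left 89°, forward 4.0 m, then turn left 65°, forward 2.1 m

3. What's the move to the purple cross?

turn left 89°, forward 6.1 m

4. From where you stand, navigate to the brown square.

turn right 118°, forward 1.9 m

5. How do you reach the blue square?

turn left 79°, forward 5.5 m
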